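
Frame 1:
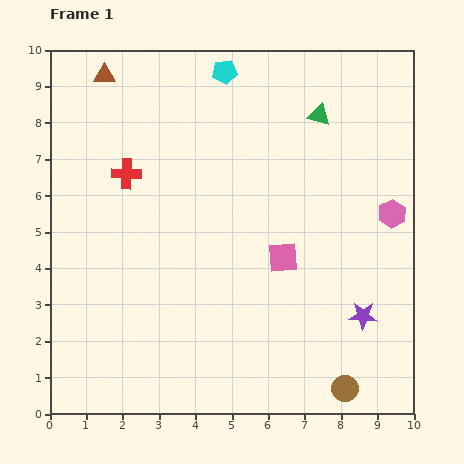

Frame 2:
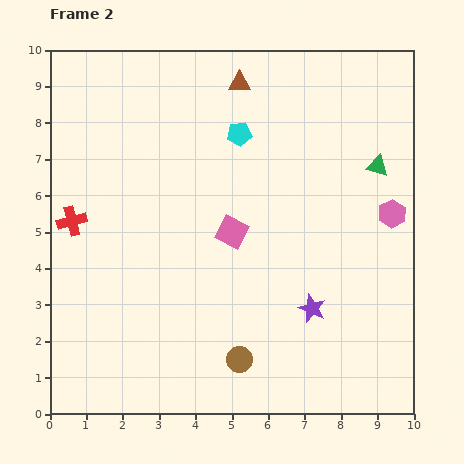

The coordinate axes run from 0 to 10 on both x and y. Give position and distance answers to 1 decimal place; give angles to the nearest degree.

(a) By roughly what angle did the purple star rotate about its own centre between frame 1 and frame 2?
19° clockwise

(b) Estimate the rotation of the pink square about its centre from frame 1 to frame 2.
31° clockwise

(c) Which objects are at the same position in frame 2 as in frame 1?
the pink hexagon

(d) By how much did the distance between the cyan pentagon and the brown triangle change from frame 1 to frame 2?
-1.9

Distance in frame 1: 3.3. Distance in frame 2: 1.4.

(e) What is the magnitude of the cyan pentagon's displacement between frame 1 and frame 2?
1.7

The cyan pentagon moved from (4.8, 9.4) to (5.2, 7.7), a distance of √(0.4² + 1.7²) ≈ 1.7.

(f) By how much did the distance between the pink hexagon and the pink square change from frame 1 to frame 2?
+1.2

Distance in frame 1: 3.2. Distance in frame 2: 4.4.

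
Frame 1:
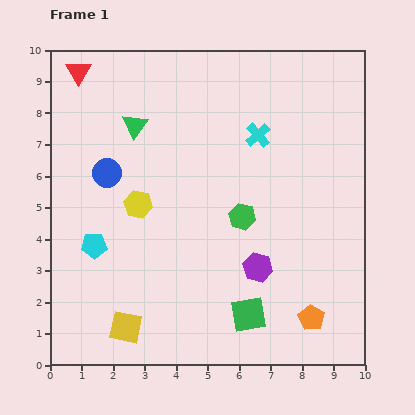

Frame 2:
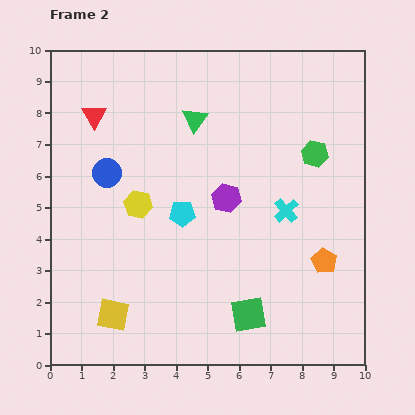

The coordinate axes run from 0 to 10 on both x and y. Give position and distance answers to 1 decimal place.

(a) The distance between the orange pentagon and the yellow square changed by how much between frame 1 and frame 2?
+1.0

Distance in frame 1: 5.9. Distance in frame 2: 6.9.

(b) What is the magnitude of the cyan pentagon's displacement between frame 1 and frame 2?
3.0

The cyan pentagon moved from (1.4, 3.8) to (4.2, 4.8), a distance of √(2.8² + 1.0²) ≈ 3.0.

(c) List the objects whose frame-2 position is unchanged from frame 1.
the green square, the blue circle, the yellow hexagon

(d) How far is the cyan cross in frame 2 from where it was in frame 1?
2.6

The cyan cross moved from (6.6, 7.3) to (7.5, 4.9), a distance of √(0.9² + 2.4²) ≈ 2.6.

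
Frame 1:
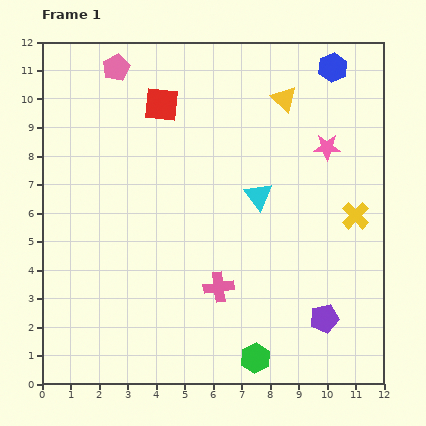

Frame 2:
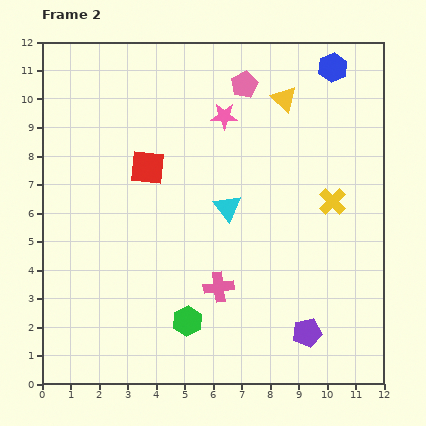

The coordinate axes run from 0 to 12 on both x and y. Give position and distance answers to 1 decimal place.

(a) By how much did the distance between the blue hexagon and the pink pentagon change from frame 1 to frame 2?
-4.4

Distance in frame 1: 7.6. Distance in frame 2: 3.2.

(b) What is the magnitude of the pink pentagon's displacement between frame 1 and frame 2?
4.5

The pink pentagon moved from (2.6, 11.1) to (7.1, 10.5), a distance of √(4.5² + 0.6²) ≈ 4.5.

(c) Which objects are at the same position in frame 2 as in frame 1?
the yellow triangle, the pink cross, the blue hexagon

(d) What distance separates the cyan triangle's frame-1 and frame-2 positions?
1.2

The cyan triangle moved from (7.6, 6.6) to (6.5, 6.2), a distance of √(1.1² + 0.4²) ≈ 1.2.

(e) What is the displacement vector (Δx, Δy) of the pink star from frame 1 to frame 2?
(-3.6, 1.1)

The pink star was at (10.0, 8.3) in frame 1 and (6.4, 9.4) in frame 2.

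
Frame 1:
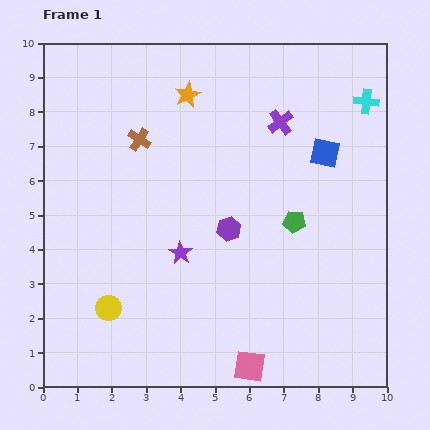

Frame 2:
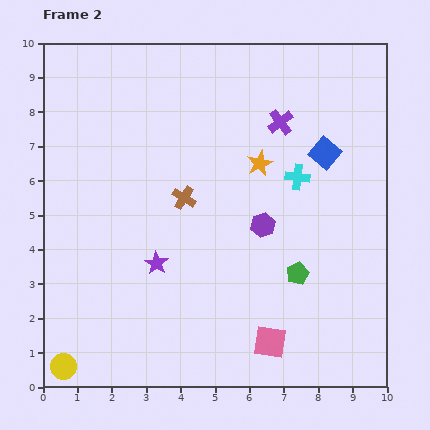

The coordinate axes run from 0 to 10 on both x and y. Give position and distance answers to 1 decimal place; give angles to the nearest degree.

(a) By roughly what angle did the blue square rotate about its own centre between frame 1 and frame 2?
28° clockwise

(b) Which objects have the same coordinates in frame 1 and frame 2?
the blue square, the purple cross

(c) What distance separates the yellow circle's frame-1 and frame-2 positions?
2.1

The yellow circle moved from (1.9, 2.3) to (0.6, 0.6), a distance of √(1.3² + 1.7²) ≈ 2.1.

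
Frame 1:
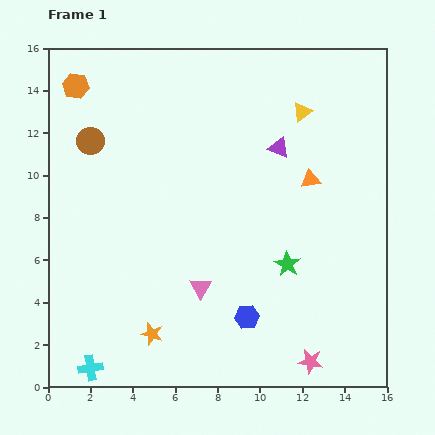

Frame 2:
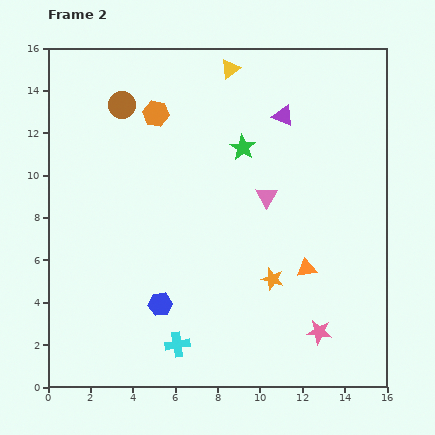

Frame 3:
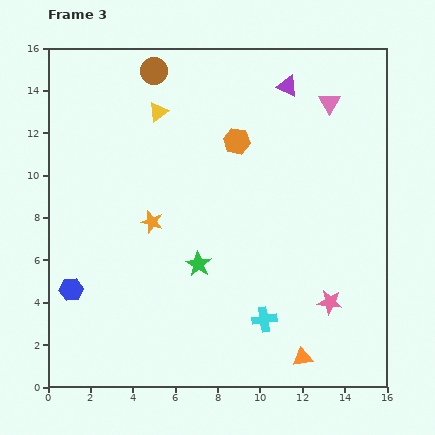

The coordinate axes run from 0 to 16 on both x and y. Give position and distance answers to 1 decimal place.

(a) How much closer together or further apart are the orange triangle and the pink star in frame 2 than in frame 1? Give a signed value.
-5.5

Distance in frame 1: 8.6. Distance in frame 2: 3.1.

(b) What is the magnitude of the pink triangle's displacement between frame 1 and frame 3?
10.6

The pink triangle moved from (7.2, 4.7) to (13.3, 13.4), a distance of √(6.1² + 8.7²) ≈ 10.6.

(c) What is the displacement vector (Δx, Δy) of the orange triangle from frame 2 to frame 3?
(-0.2, -4.2)

The orange triangle was at (12.2, 5.6) in frame 2 and (12.0, 1.4) in frame 3.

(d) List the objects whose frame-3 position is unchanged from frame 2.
none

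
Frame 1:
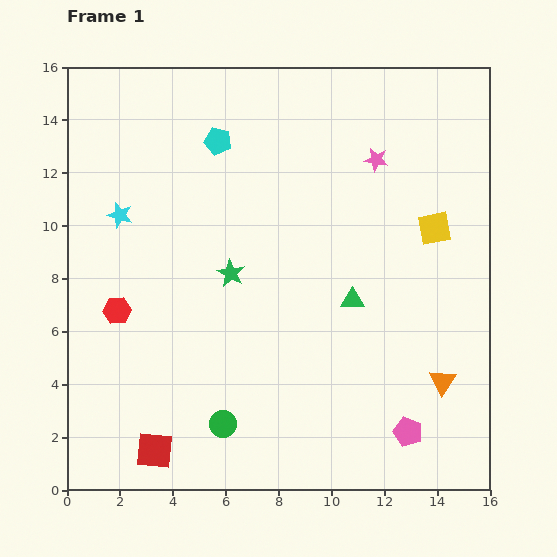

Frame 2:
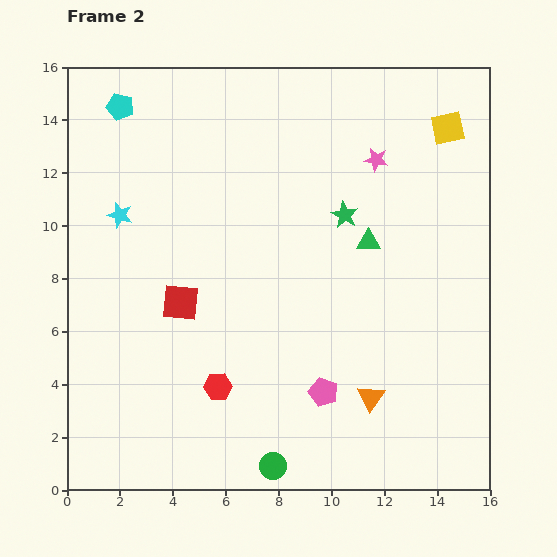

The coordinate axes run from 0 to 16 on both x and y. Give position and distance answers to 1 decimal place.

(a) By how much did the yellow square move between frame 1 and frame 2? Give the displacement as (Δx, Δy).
(0.5, 3.8)

The yellow square was at (13.9, 9.9) in frame 1 and (14.4, 13.7) in frame 2.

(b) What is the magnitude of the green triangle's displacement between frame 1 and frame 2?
2.3

The green triangle moved from (10.8, 7.2) to (11.4, 9.4), a distance of √(0.6² + 2.2²) ≈ 2.3.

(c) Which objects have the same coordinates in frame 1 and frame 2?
the cyan star, the pink star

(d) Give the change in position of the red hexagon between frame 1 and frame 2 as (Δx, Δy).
(3.8, -2.9)

The red hexagon was at (1.9, 6.8) in frame 1 and (5.7, 3.9) in frame 2.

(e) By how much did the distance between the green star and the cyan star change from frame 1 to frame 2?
+3.8

Distance in frame 1: 4.7. Distance in frame 2: 8.5.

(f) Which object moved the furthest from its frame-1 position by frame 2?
the red square

(moved 5.7; next 4.8)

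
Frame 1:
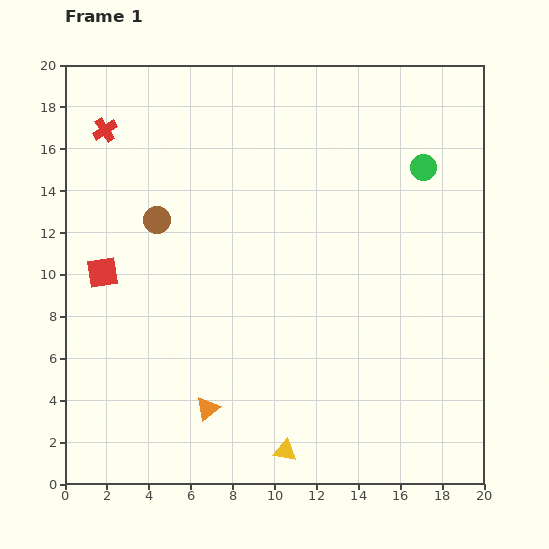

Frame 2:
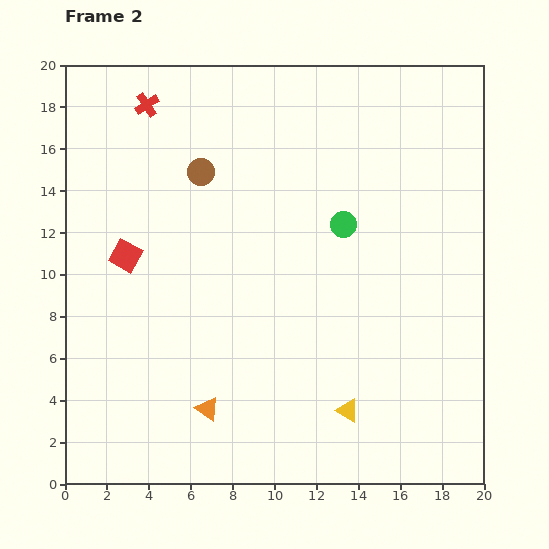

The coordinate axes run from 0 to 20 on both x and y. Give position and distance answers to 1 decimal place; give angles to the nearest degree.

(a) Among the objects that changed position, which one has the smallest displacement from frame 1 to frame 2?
the red square

(moved 1.4)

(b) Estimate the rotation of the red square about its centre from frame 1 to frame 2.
38° clockwise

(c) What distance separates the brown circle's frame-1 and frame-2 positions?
3.1

The brown circle moved from (4.4, 12.6) to (6.5, 14.9), a distance of √(2.1² + 2.3²) ≈ 3.1.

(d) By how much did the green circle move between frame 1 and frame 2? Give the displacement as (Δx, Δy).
(-3.8, -2.7)

The green circle was at (17.1, 15.1) in frame 1 and (13.3, 12.4) in frame 2.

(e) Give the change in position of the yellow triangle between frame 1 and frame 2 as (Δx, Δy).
(3.0, 1.9)

The yellow triangle was at (10.5, 1.6) in frame 1 and (13.5, 3.5) in frame 2.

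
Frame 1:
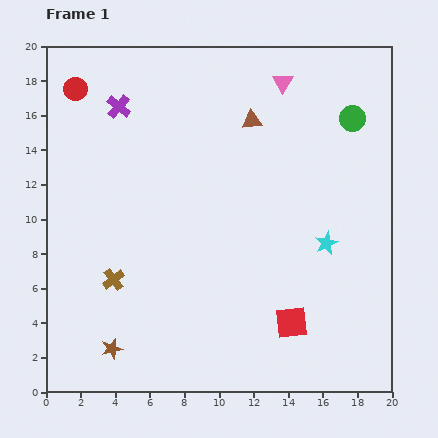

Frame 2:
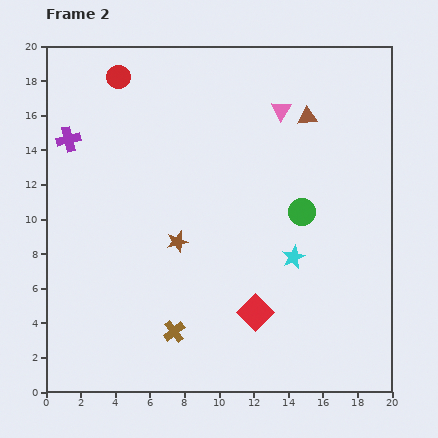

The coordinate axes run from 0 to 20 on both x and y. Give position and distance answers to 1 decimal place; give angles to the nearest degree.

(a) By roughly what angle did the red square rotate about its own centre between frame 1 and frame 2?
40° counter-clockwise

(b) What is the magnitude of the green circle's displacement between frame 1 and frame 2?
6.1

The green circle moved from (17.7, 15.8) to (14.8, 10.4), a distance of √(2.9² + 5.4²) ≈ 6.1.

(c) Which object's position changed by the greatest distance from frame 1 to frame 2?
the brown star

(moved 7.3; next 6.1)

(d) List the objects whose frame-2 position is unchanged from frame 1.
none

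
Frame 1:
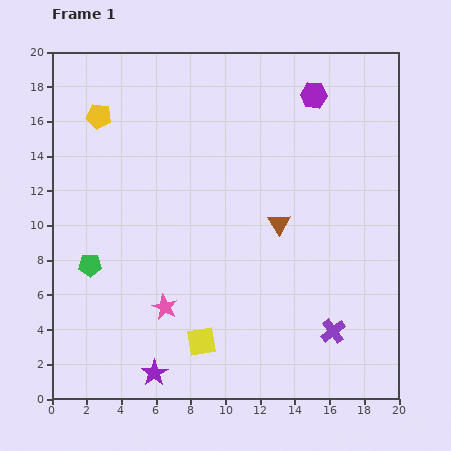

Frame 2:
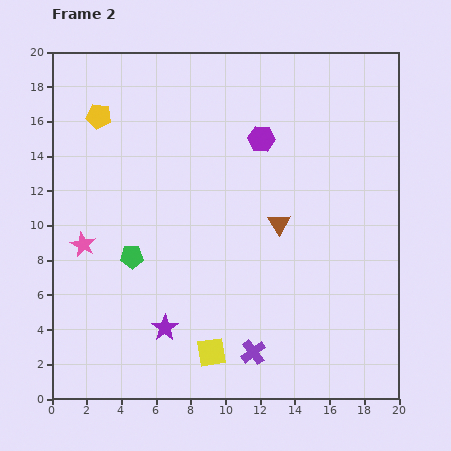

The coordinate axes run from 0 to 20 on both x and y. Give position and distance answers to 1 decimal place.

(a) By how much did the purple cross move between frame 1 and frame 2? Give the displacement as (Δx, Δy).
(-4.6, -1.2)

The purple cross was at (16.2, 3.9) in frame 1 and (11.6, 2.7) in frame 2.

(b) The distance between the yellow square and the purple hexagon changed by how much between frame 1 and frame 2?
-3.0

Distance in frame 1: 15.6. Distance in frame 2: 12.6.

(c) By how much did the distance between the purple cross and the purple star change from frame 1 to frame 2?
-5.3

Distance in frame 1: 10.6. Distance in frame 2: 5.3.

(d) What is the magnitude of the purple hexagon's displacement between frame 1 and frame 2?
3.9

The purple hexagon moved from (15.1, 17.5) to (12.1, 15.0), a distance of √(3.0² + 2.5²) ≈ 3.9.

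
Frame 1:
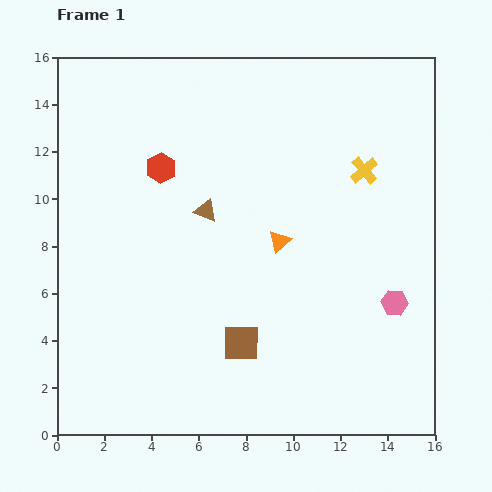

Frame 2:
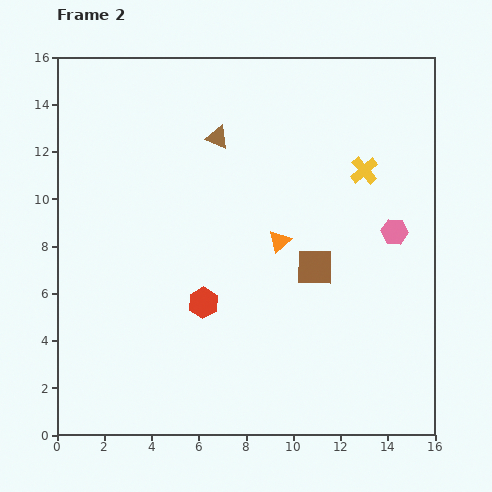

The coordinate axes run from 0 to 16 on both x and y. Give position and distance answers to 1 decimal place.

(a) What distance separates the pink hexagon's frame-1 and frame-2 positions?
3.0

The pink hexagon moved from (14.3, 5.6) to (14.3, 8.6), a distance of √(0.0² + 3.0²) ≈ 3.0.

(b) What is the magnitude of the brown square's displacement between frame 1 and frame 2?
4.5

The brown square moved from (7.8, 3.9) to (10.9, 7.1), a distance of √(3.1² + 3.2²) ≈ 4.5.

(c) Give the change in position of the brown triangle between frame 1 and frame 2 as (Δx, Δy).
(0.5, 3.1)

The brown triangle was at (6.3, 9.5) in frame 1 and (6.8, 12.6) in frame 2.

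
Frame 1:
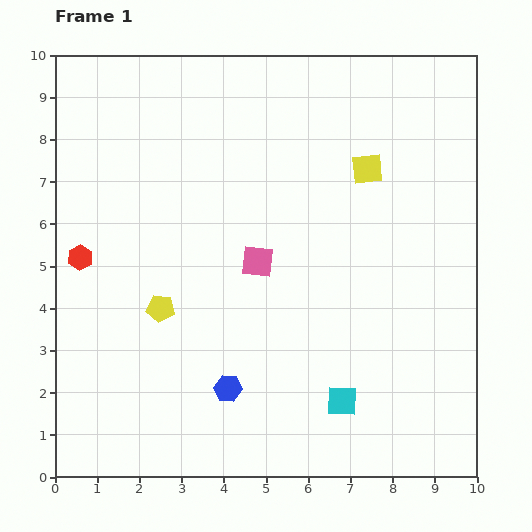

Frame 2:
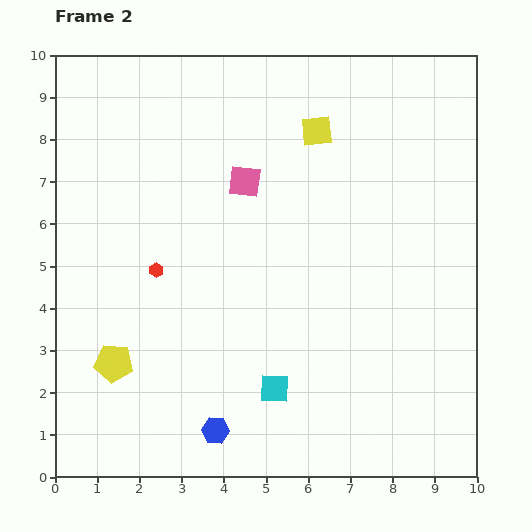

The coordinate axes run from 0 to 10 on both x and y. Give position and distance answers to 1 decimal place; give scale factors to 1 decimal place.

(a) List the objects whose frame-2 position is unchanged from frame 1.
none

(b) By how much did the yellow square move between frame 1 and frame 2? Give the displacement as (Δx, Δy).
(-1.2, 0.9)

The yellow square was at (7.4, 7.3) in frame 1 and (6.2, 8.2) in frame 2.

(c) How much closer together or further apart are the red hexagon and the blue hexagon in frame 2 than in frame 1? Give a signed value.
-0.7

Distance in frame 1: 4.7. Distance in frame 2: 4.0.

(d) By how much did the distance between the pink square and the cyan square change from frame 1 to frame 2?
+1.0

Distance in frame 1: 3.9. Distance in frame 2: 4.9.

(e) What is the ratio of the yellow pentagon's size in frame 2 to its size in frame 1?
1.4×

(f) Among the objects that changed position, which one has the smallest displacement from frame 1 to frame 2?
the blue hexagon

(moved 1.0)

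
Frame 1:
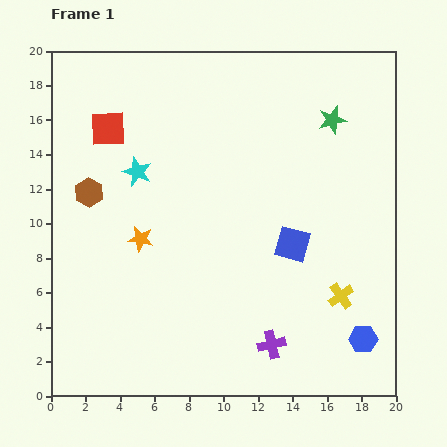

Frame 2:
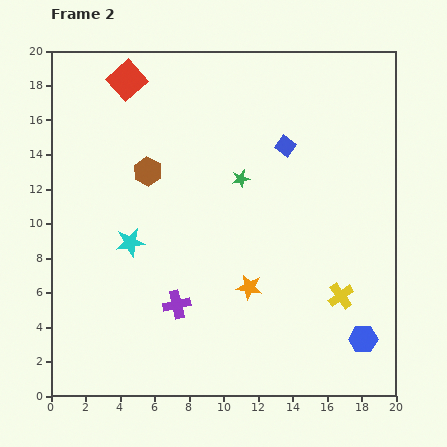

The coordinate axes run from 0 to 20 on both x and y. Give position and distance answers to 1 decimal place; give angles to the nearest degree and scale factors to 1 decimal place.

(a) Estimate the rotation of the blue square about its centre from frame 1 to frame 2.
22° clockwise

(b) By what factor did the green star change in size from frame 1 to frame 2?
0.6×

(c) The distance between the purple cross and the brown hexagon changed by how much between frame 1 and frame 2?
-5.9

Distance in frame 1: 13.8. Distance in frame 2: 7.9.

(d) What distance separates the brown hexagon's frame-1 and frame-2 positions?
3.6

The brown hexagon moved from (2.2, 11.8) to (5.6, 13.0), a distance of √(3.4² + 1.2²) ≈ 3.6.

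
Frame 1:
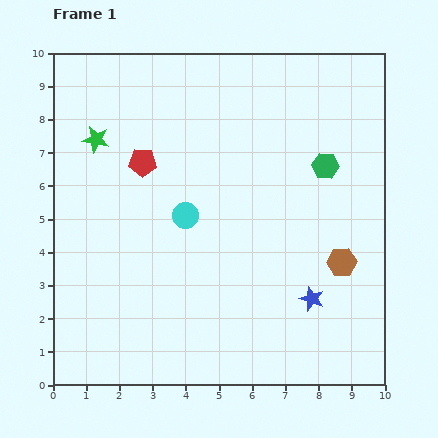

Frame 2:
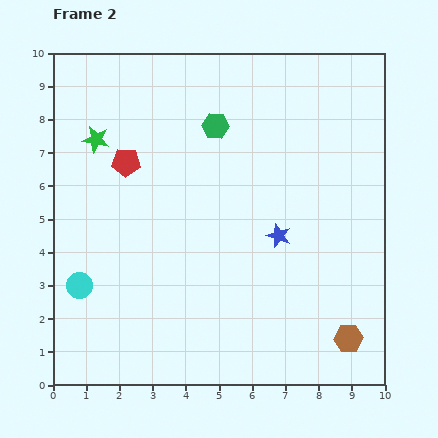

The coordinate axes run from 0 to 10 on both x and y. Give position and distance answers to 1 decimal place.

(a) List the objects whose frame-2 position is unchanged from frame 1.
the green star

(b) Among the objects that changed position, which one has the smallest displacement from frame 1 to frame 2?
the red pentagon

(moved 0.5)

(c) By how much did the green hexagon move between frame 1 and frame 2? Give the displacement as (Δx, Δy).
(-3.3, 1.2)

The green hexagon was at (8.2, 6.6) in frame 1 and (4.9, 7.8) in frame 2.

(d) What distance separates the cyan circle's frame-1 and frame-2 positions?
3.8

The cyan circle moved from (4.0, 5.1) to (0.8, 3.0), a distance of √(3.2² + 2.1²) ≈ 3.8.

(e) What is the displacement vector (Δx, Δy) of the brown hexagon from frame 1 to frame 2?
(0.2, -2.3)

The brown hexagon was at (8.7, 3.7) in frame 1 and (8.9, 1.4) in frame 2.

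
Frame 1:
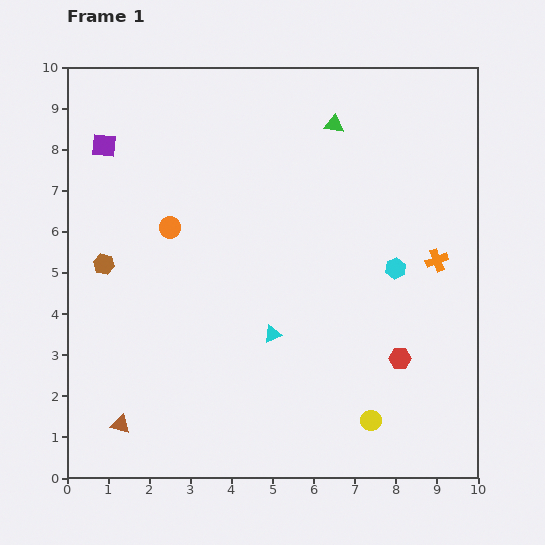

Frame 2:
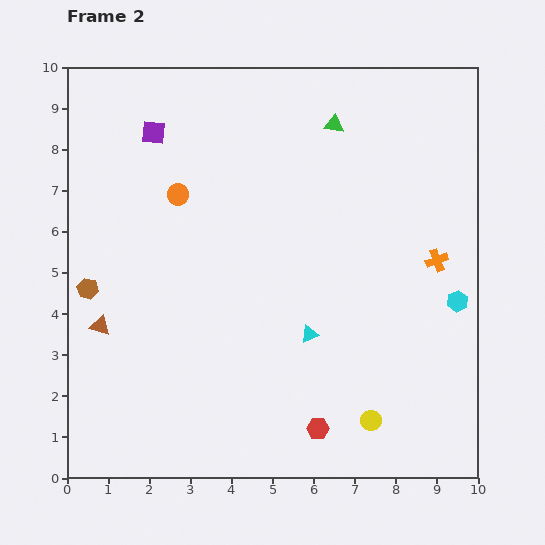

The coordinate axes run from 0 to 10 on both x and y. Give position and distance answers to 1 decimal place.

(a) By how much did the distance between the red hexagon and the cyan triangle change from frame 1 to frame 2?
-0.9

Distance in frame 1: 3.2. Distance in frame 2: 2.3.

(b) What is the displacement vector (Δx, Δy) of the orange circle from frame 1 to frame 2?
(0.2, 0.8)

The orange circle was at (2.5, 6.1) in frame 1 and (2.7, 6.9) in frame 2.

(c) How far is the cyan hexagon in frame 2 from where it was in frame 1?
1.7

The cyan hexagon moved from (8.0, 5.1) to (9.5, 4.3), a distance of √(1.5² + 0.8²) ≈ 1.7.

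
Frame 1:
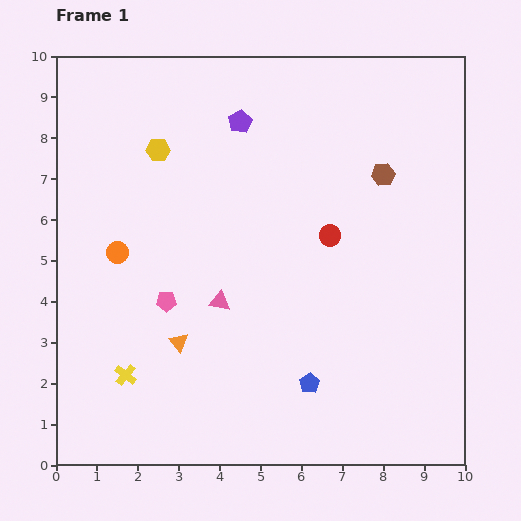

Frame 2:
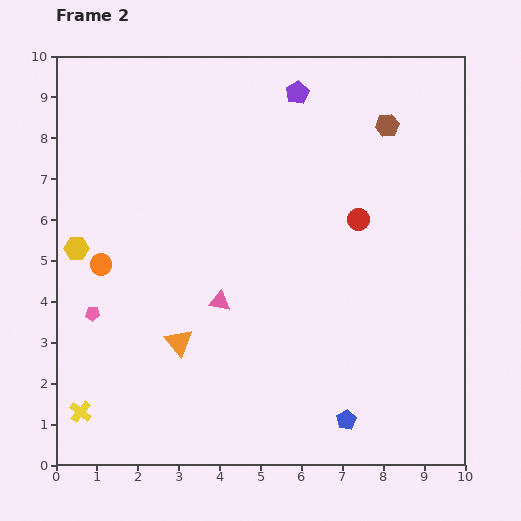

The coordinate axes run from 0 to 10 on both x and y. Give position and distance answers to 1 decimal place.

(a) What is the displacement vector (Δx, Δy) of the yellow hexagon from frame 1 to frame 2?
(-2.0, -2.4)

The yellow hexagon was at (2.5, 7.7) in frame 1 and (0.5, 5.3) in frame 2.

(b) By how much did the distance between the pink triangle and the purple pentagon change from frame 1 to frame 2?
+1.0

Distance in frame 1: 4.4. Distance in frame 2: 5.4.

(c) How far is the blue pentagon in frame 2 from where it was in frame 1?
1.3

The blue pentagon moved from (6.2, 2.0) to (7.1, 1.1), a distance of √(0.9² + 0.9²) ≈ 1.3.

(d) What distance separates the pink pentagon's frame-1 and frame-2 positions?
1.8

The pink pentagon moved from (2.7, 4.0) to (0.9, 3.7), a distance of √(1.8² + 0.3²) ≈ 1.8.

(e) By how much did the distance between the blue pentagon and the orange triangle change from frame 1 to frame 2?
+1.1

Distance in frame 1: 3.4. Distance in frame 2: 4.5.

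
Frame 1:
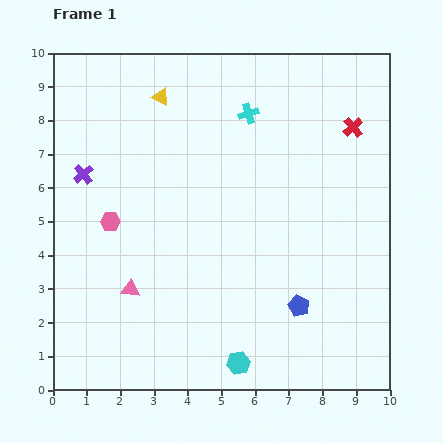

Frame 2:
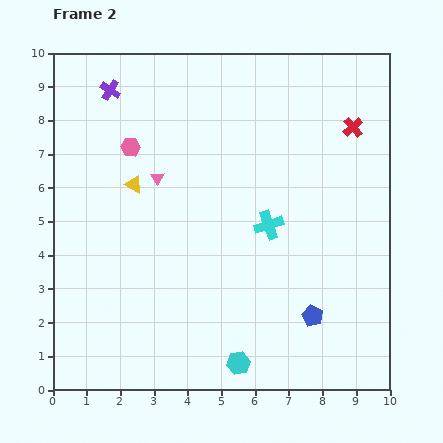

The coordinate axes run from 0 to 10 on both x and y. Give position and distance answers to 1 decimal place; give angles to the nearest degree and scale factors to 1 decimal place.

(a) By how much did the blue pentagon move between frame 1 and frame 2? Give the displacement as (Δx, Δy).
(0.4, -0.3)

The blue pentagon was at (7.3, 2.5) in frame 1 and (7.7, 2.2) in frame 2.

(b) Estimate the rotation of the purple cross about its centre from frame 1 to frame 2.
17° counter-clockwise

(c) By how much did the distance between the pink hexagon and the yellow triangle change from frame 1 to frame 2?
-2.9

Distance in frame 1: 4.0. Distance in frame 2: 1.1.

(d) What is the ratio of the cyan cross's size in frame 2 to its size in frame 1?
1.5×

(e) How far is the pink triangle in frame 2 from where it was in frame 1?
3.4

The pink triangle moved from (2.3, 3.0) to (3.1, 6.3), a distance of √(0.8² + 3.3²) ≈ 3.4.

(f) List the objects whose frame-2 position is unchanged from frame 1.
the red cross, the cyan hexagon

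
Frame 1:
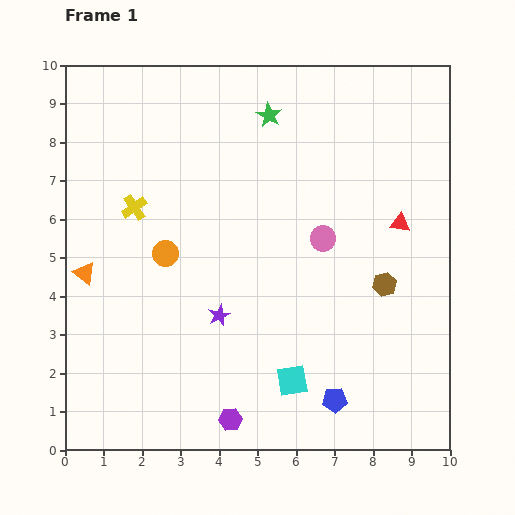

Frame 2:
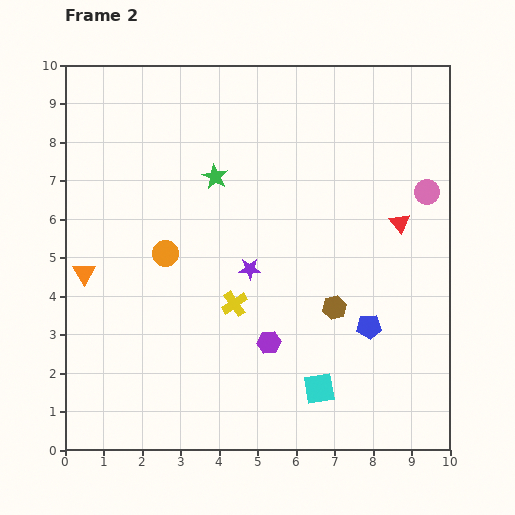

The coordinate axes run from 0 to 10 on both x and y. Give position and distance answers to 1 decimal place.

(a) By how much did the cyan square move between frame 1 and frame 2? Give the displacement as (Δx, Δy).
(0.7, -0.2)

The cyan square was at (5.9, 1.8) in frame 1 and (6.6, 1.6) in frame 2.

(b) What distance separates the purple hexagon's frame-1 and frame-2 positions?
2.2

The purple hexagon moved from (4.3, 0.8) to (5.3, 2.8), a distance of √(1.0² + 2.0²) ≈ 2.2.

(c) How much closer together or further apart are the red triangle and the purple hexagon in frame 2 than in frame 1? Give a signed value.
-2.1

Distance in frame 1: 6.7. Distance in frame 2: 4.6.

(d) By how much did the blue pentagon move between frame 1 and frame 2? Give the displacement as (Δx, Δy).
(0.9, 1.9)

The blue pentagon was at (7.0, 1.3) in frame 1 and (7.9, 3.2) in frame 2.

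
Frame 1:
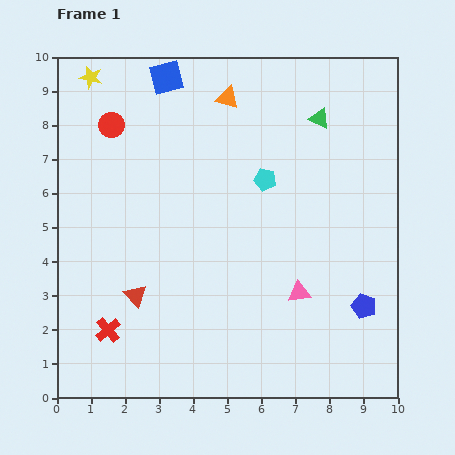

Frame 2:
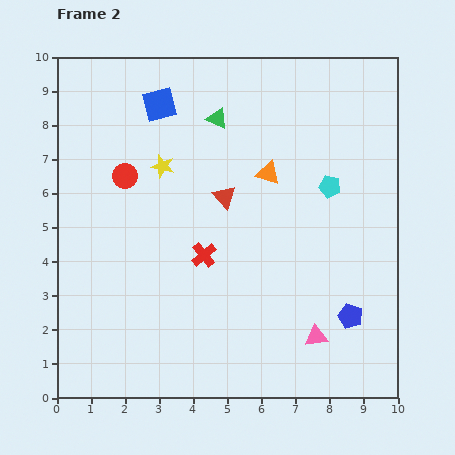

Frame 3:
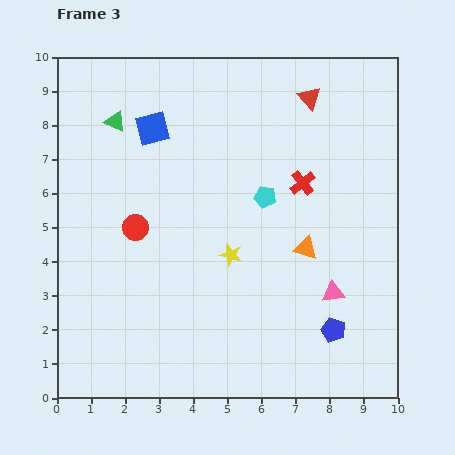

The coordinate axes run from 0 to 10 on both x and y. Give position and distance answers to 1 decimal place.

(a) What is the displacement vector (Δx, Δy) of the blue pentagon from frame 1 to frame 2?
(-0.4, -0.3)

The blue pentagon was at (9.0, 2.7) in frame 1 and (8.6, 2.4) in frame 2.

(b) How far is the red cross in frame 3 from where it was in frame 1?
7.1

The red cross moved from (1.5, 2.0) to (7.2, 6.3), a distance of √(5.7² + 4.3²) ≈ 7.1.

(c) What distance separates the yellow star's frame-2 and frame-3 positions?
3.3

The yellow star moved from (3.1, 6.8) to (5.1, 4.2), a distance of √(2.0² + 2.6²) ≈ 3.3.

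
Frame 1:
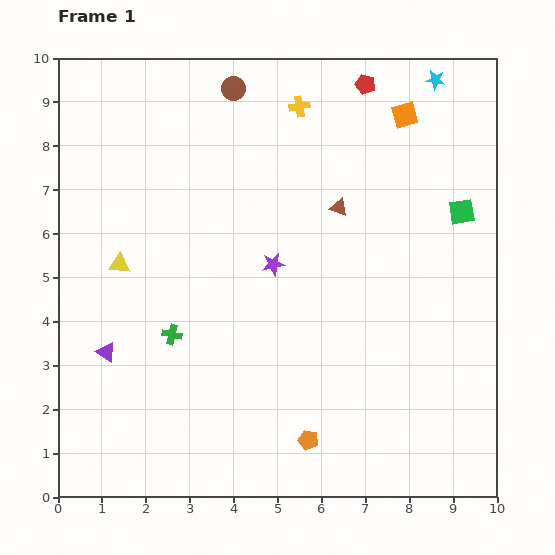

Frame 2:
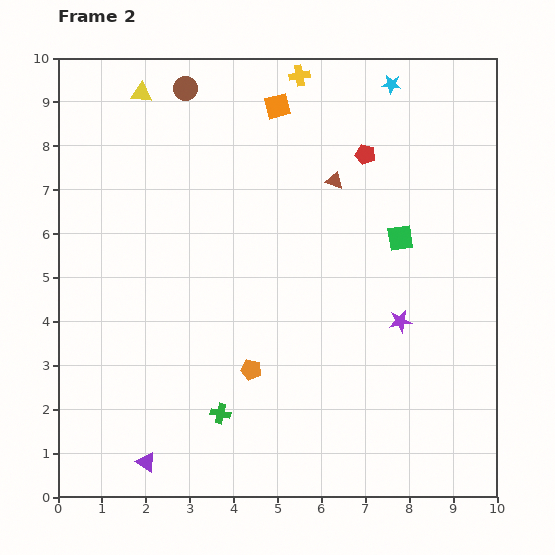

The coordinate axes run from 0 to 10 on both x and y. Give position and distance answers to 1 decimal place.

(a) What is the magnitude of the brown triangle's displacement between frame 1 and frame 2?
0.6

The brown triangle moved from (6.4, 6.6) to (6.3, 7.2), a distance of √(0.1² + 0.6²) ≈ 0.6.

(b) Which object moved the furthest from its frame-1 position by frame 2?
the yellow triangle

(moved 3.9; next 3.2)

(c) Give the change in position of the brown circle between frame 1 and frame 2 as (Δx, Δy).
(-1.1, 0.0)

The brown circle was at (4.0, 9.3) in frame 1 and (2.9, 9.3) in frame 2.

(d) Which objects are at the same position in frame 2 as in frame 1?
none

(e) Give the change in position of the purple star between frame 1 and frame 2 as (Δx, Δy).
(2.9, -1.3)

The purple star was at (4.9, 5.3) in frame 1 and (7.8, 4.0) in frame 2.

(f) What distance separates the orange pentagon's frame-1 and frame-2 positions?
2.1

The orange pentagon moved from (5.7, 1.3) to (4.4, 2.9), a distance of √(1.3² + 1.6²) ≈ 2.1.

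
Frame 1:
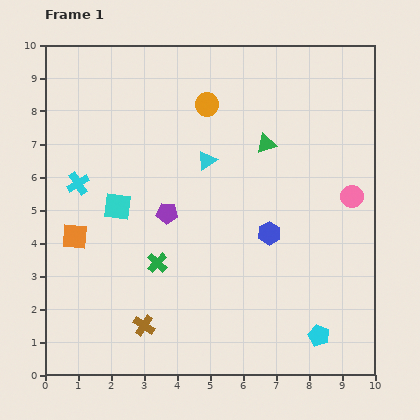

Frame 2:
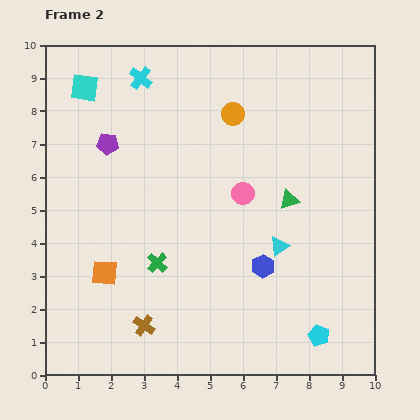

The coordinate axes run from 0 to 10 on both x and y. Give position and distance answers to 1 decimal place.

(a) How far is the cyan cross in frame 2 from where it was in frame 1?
3.7

The cyan cross moved from (1.0, 5.8) to (2.9, 9.0), a distance of √(1.9² + 3.2²) ≈ 3.7.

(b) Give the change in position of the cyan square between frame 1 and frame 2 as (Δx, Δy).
(-1.0, 3.6)

The cyan square was at (2.2, 5.1) in frame 1 and (1.2, 8.7) in frame 2.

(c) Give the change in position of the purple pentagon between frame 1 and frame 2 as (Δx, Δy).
(-1.8, 2.1)

The purple pentagon was at (3.7, 4.9) in frame 1 and (1.9, 7.0) in frame 2.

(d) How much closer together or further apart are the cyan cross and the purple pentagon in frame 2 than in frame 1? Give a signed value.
-0.6

Distance in frame 1: 2.8. Distance in frame 2: 2.2.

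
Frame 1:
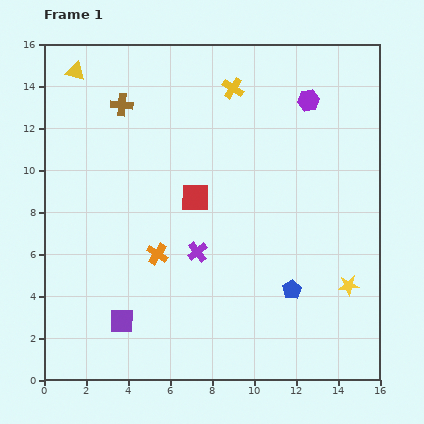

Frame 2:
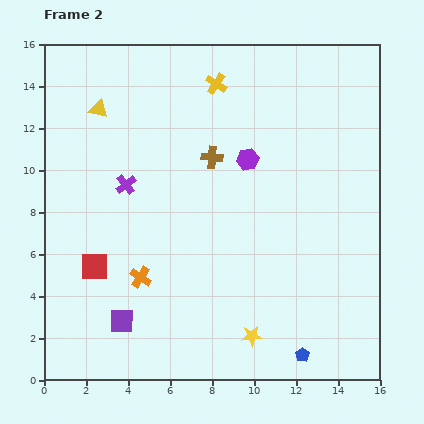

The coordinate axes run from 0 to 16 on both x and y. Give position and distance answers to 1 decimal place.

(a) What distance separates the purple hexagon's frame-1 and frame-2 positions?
4.0

The purple hexagon moved from (12.6, 13.3) to (9.7, 10.5), a distance of √(2.9² + 2.8²) ≈ 4.0.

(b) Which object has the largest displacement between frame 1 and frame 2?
the red square

(moved 5.8; next 5.2)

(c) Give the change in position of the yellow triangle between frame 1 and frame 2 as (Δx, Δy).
(1.1, -1.8)

The yellow triangle was at (1.5, 14.7) in frame 1 and (2.6, 12.9) in frame 2.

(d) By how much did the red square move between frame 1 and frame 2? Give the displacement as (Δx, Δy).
(-4.8, -3.3)

The red square was at (7.2, 8.7) in frame 1 and (2.4, 5.4) in frame 2.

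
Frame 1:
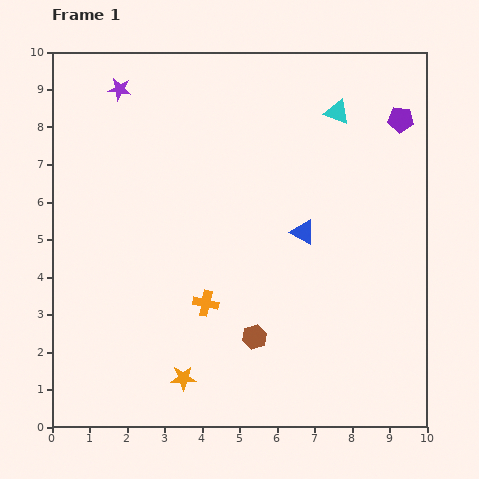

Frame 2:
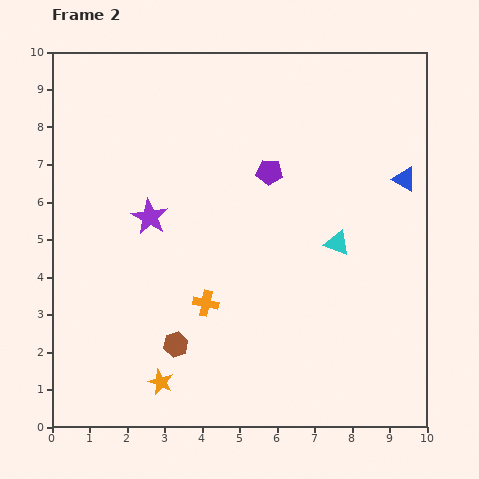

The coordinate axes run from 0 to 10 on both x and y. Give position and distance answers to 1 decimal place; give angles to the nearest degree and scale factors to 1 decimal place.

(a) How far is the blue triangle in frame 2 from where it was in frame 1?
3.0

The blue triangle moved from (6.7, 5.2) to (9.4, 6.6), a distance of √(2.7² + 1.4²) ≈ 3.0.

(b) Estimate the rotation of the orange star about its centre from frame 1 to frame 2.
24° clockwise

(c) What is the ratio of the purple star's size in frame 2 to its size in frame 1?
1.6×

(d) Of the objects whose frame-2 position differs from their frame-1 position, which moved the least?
the orange star

(moved 0.6)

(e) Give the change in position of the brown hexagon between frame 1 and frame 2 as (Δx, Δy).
(-2.1, -0.2)

The brown hexagon was at (5.4, 2.4) in frame 1 and (3.3, 2.2) in frame 2.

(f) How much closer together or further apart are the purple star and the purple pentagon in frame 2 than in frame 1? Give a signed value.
-4.1

Distance in frame 1: 7.5. Distance in frame 2: 3.4.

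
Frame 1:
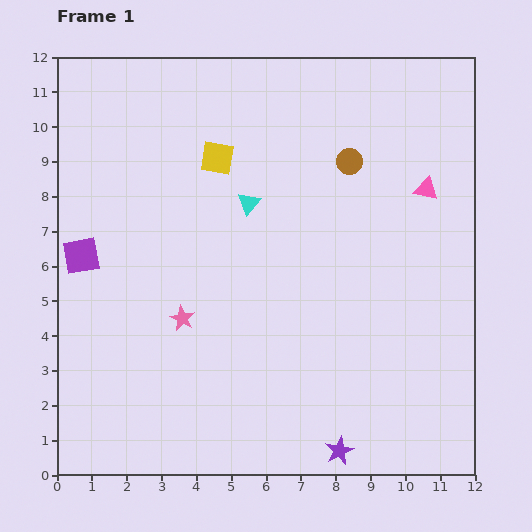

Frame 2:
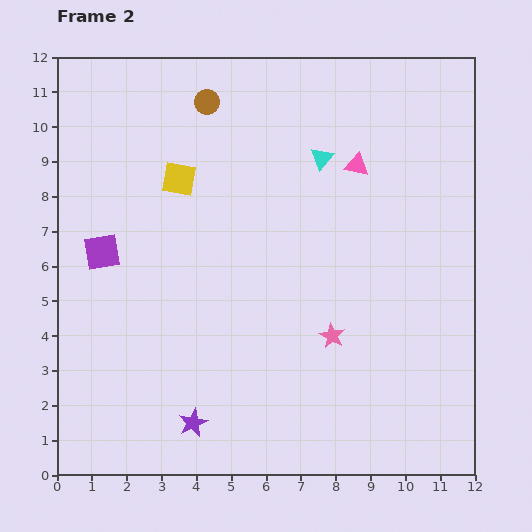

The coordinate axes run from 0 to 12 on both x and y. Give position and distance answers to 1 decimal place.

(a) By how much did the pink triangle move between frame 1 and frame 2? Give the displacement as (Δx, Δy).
(-2.0, 0.7)

The pink triangle was at (10.6, 8.2) in frame 1 and (8.6, 8.9) in frame 2.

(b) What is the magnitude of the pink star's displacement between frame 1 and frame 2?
4.3

The pink star moved from (3.6, 4.5) to (7.9, 4.0), a distance of √(4.3² + 0.5²) ≈ 4.3.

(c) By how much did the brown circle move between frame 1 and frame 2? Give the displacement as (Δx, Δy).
(-4.1, 1.7)

The brown circle was at (8.4, 9.0) in frame 1 and (4.3, 10.7) in frame 2.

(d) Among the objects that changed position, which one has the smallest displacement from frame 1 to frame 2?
the purple square

(moved 0.6)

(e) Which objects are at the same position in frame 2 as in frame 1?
none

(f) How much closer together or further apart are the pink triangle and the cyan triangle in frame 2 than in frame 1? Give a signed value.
-4.1

Distance in frame 1: 5.1. Distance in frame 2: 1.0.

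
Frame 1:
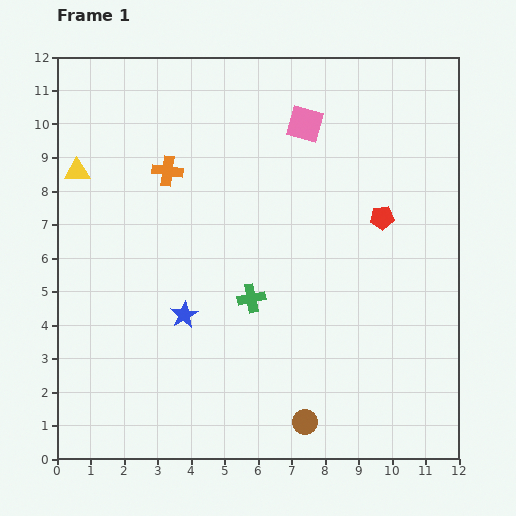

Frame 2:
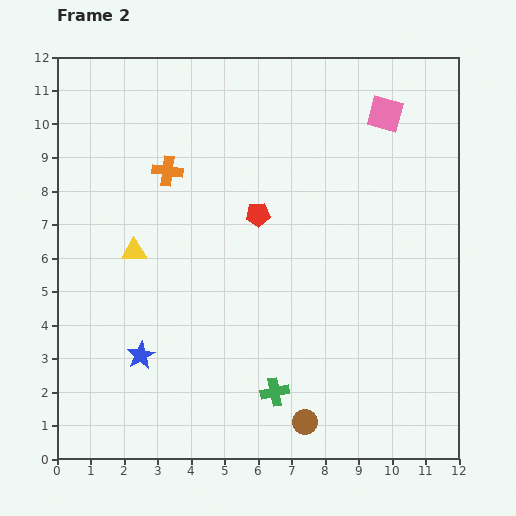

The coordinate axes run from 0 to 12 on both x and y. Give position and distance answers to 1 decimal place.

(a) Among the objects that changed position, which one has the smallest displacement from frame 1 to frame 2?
the blue star

(moved 1.8)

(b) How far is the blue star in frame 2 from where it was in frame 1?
1.8

The blue star moved from (3.8, 4.3) to (2.5, 3.1), a distance of √(1.3² + 1.2²) ≈ 1.8.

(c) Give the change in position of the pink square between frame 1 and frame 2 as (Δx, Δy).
(2.4, 0.3)

The pink square was at (7.4, 10.0) in frame 1 and (9.8, 10.3) in frame 2.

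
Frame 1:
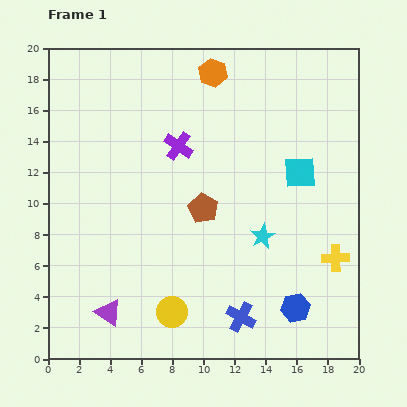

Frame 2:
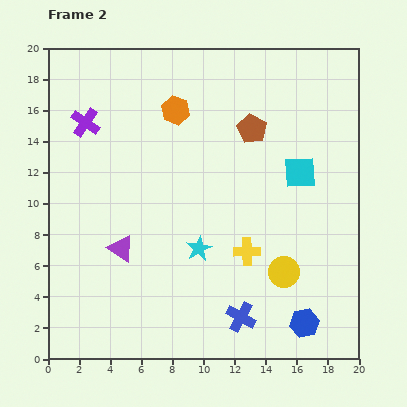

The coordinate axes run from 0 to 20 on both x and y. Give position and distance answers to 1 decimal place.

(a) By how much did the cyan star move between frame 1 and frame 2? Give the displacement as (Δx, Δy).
(-4.1, -0.8)

The cyan star was at (13.8, 7.9) in frame 1 and (9.7, 7.1) in frame 2.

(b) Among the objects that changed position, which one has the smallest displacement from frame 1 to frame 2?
the blue hexagon

(moved 1.2)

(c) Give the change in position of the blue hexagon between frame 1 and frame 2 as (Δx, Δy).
(0.6, -1.0)

The blue hexagon was at (15.9, 3.3) in frame 1 and (16.5, 2.3) in frame 2.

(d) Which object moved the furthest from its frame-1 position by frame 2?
the yellow circle

(moved 7.7; next 6.2)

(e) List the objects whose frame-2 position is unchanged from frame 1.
the cyan square, the blue cross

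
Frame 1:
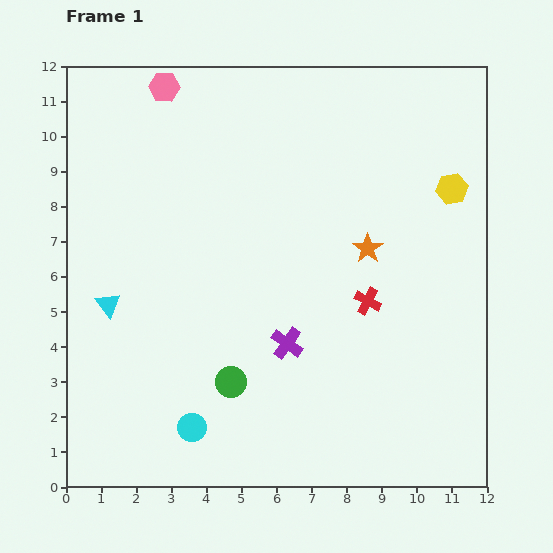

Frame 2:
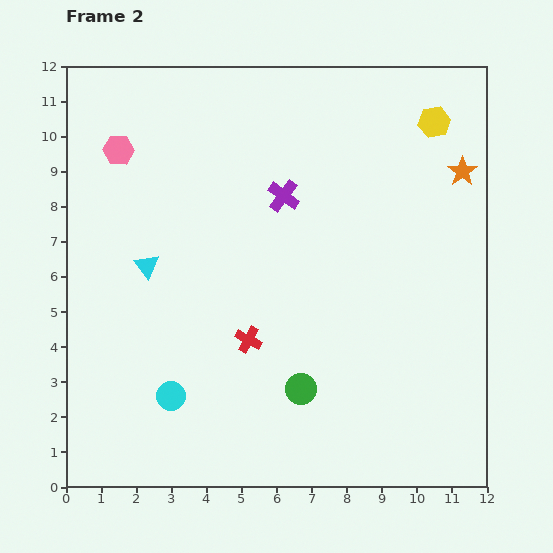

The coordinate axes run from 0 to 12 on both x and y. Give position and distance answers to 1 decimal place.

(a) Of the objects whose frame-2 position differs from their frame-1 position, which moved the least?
the cyan circle

(moved 1.1)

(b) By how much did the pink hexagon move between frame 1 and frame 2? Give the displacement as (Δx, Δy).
(-1.3, -1.8)

The pink hexagon was at (2.8, 11.4) in frame 1 and (1.5, 9.6) in frame 2.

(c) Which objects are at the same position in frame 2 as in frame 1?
none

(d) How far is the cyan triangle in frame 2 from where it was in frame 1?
1.6

The cyan triangle moved from (1.2, 5.2) to (2.3, 6.3), a distance of √(1.1² + 1.1²) ≈ 1.6.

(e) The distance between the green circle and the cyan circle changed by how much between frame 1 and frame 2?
+2.0

Distance in frame 1: 1.7. Distance in frame 2: 3.7.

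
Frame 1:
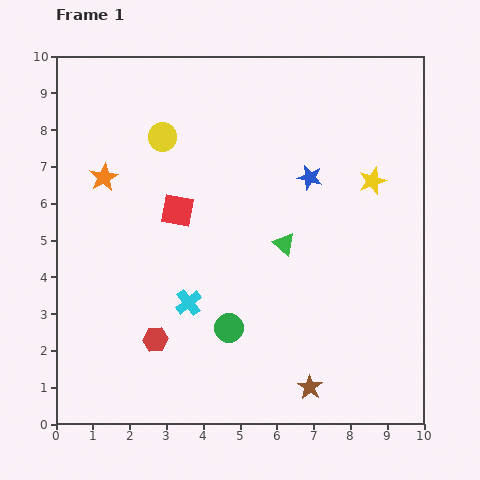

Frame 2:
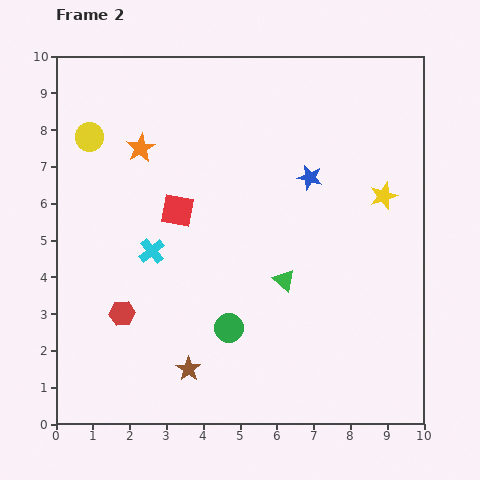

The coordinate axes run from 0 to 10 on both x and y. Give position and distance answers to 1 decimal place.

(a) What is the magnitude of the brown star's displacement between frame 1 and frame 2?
3.3

The brown star moved from (6.9, 1.0) to (3.6, 1.5), a distance of √(3.3² + 0.5²) ≈ 3.3.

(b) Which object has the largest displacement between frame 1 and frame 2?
the brown star

(moved 3.3; next 2.0)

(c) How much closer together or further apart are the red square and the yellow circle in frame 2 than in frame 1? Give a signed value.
+1.1

Distance in frame 1: 2.0. Distance in frame 2: 3.1.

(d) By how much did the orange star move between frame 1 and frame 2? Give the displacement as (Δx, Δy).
(1.0, 0.8)

The orange star was at (1.3, 6.7) in frame 1 and (2.3, 7.5) in frame 2.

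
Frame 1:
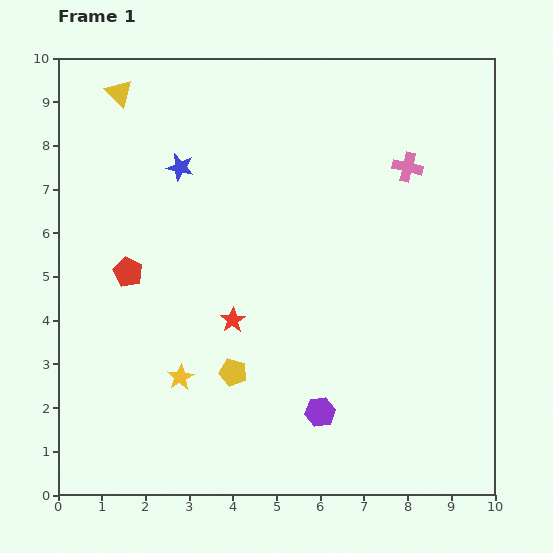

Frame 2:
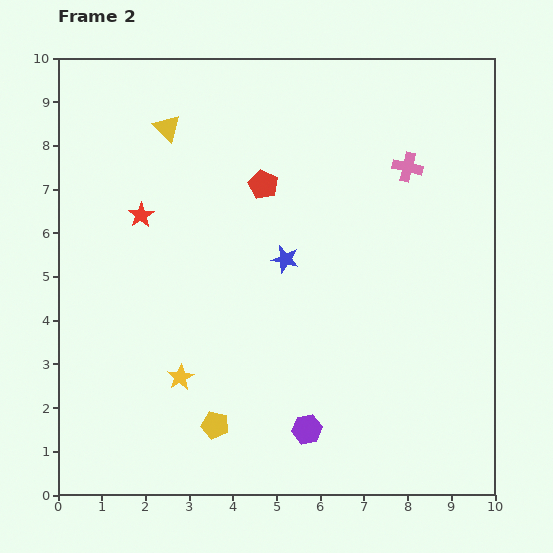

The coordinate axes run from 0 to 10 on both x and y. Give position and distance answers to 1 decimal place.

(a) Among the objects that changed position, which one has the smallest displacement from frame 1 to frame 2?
the purple hexagon

(moved 0.5)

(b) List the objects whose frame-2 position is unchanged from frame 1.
the pink cross, the yellow star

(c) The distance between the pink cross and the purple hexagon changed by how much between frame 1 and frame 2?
+0.5

Distance in frame 1: 5.9. Distance in frame 2: 6.4.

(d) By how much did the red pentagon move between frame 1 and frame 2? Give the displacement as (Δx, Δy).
(3.1, 2.0)

The red pentagon was at (1.6, 5.1) in frame 1 and (4.7, 7.1) in frame 2.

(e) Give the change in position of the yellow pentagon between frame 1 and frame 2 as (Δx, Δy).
(-0.4, -1.2)

The yellow pentagon was at (4.0, 2.8) in frame 1 and (3.6, 1.6) in frame 2.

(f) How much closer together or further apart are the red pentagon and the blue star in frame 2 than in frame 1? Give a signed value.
-0.9

Distance in frame 1: 2.7. Distance in frame 2: 1.8.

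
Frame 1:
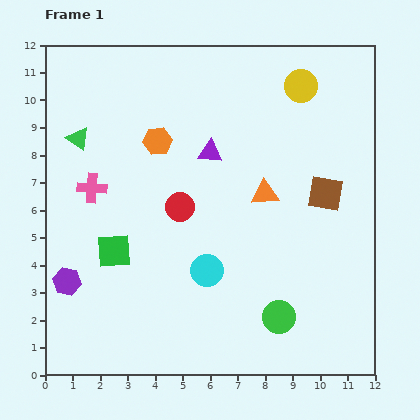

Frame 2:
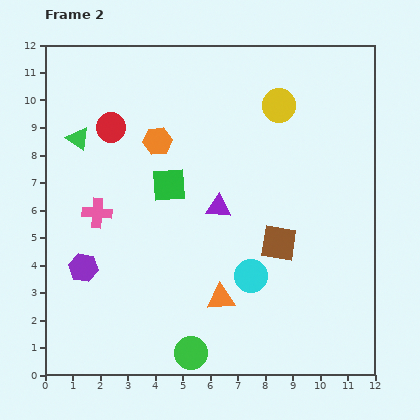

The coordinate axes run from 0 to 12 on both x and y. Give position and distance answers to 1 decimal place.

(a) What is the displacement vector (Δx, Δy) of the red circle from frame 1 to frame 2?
(-2.5, 2.9)

The red circle was at (4.9, 6.1) in frame 1 and (2.4, 9.0) in frame 2.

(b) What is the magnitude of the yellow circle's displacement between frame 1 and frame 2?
1.1

The yellow circle moved from (9.3, 10.5) to (8.5, 9.8), a distance of √(0.8² + 0.7²) ≈ 1.1.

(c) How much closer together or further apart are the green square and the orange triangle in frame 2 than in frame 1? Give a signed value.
-1.4

Distance in frame 1: 5.9. Distance in frame 2: 4.5.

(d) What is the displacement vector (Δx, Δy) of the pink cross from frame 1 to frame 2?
(0.2, -0.9)

The pink cross was at (1.7, 6.8) in frame 1 and (1.9, 5.9) in frame 2.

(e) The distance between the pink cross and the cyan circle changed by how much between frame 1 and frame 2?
+0.9

Distance in frame 1: 5.2. Distance in frame 2: 6.1.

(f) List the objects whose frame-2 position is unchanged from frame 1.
the green triangle, the orange hexagon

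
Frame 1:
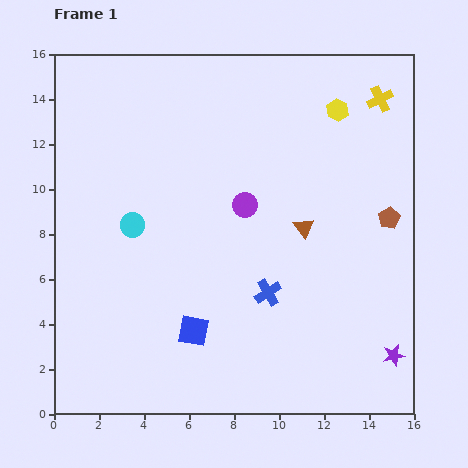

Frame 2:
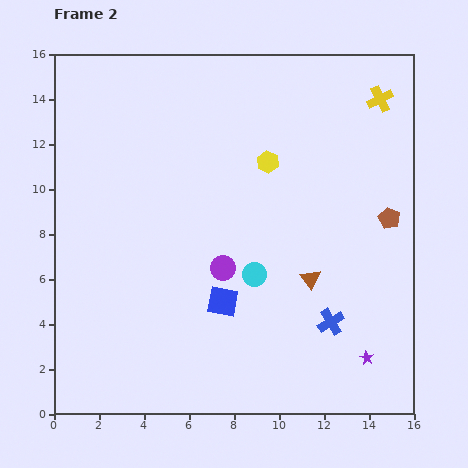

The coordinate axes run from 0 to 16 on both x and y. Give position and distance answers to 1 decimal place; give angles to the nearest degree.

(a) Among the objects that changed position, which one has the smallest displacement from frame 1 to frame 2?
the purple star

(moved 1.2)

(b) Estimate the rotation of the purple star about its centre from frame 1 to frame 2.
28° counter-clockwise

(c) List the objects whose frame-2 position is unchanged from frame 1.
the brown pentagon, the yellow cross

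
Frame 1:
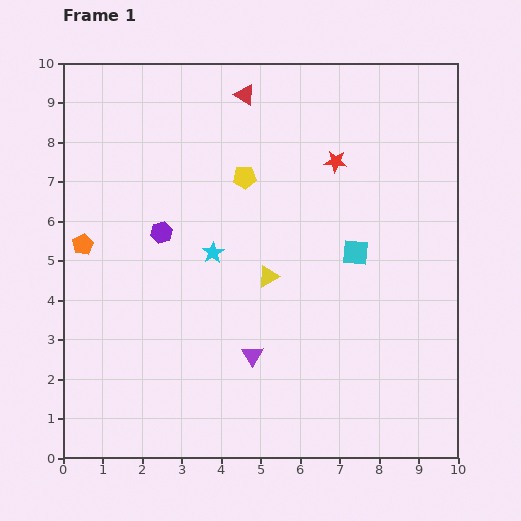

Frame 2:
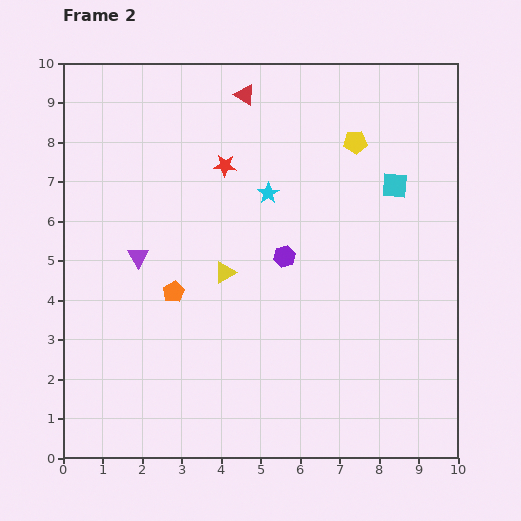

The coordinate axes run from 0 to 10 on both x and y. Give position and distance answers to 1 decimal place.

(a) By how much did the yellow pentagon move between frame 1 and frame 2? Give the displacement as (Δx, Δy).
(2.8, 0.9)

The yellow pentagon was at (4.6, 7.1) in frame 1 and (7.4, 8.0) in frame 2.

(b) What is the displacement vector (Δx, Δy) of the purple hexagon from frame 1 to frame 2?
(3.1, -0.6)

The purple hexagon was at (2.5, 5.7) in frame 1 and (5.6, 5.1) in frame 2.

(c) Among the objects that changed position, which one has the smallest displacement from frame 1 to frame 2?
the yellow triangle

(moved 1.1)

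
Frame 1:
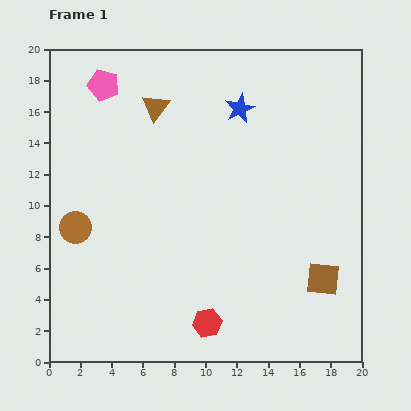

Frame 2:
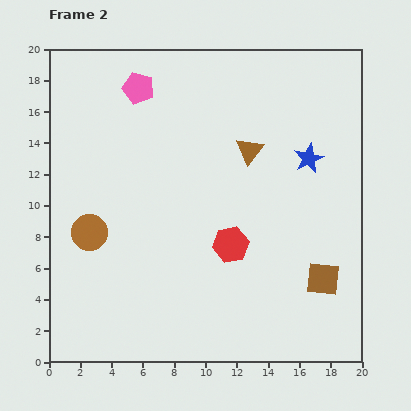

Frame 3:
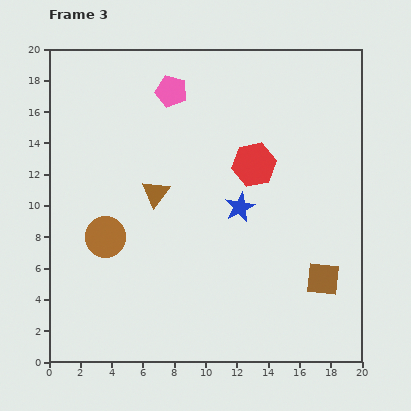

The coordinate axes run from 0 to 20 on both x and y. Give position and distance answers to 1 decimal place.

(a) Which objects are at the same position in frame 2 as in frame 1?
the brown square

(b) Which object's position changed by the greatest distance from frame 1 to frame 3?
the red hexagon

(moved 10.5; next 6.3)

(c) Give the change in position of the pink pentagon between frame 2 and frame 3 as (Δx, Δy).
(2.1, -0.2)

The pink pentagon was at (5.7, 17.5) in frame 2 and (7.8, 17.3) in frame 3.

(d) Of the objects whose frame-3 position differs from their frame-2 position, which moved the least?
the brown circle

(moved 1.0)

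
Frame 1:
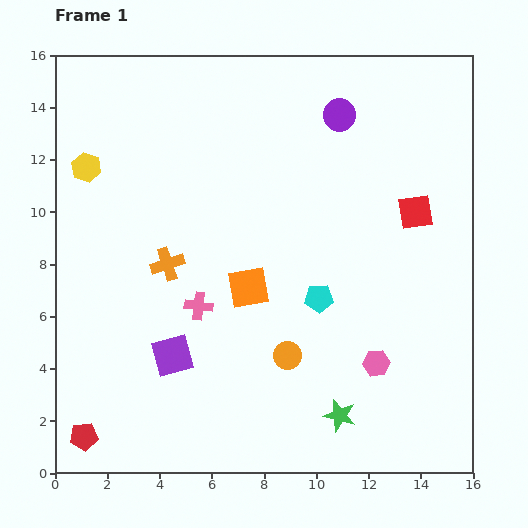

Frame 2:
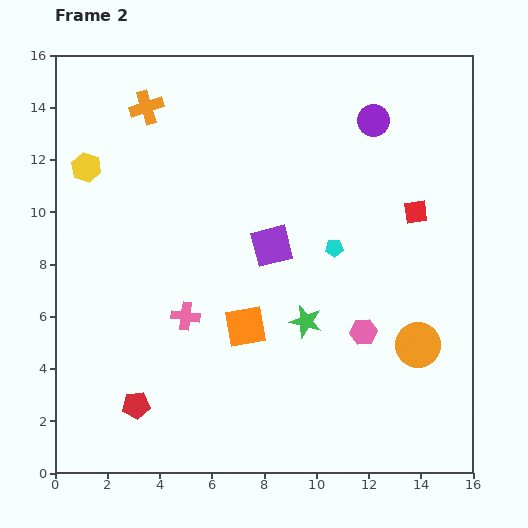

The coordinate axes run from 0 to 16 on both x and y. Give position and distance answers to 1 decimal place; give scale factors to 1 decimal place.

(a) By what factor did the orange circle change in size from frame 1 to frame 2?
1.6×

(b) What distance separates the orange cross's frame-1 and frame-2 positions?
6.1

The orange cross moved from (4.3, 8.0) to (3.5, 14.0), a distance of √(0.8² + 6.0²) ≈ 6.1.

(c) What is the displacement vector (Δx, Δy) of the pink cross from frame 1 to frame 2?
(-0.5, -0.4)

The pink cross was at (5.5, 6.4) in frame 1 and (5.0, 6.0) in frame 2.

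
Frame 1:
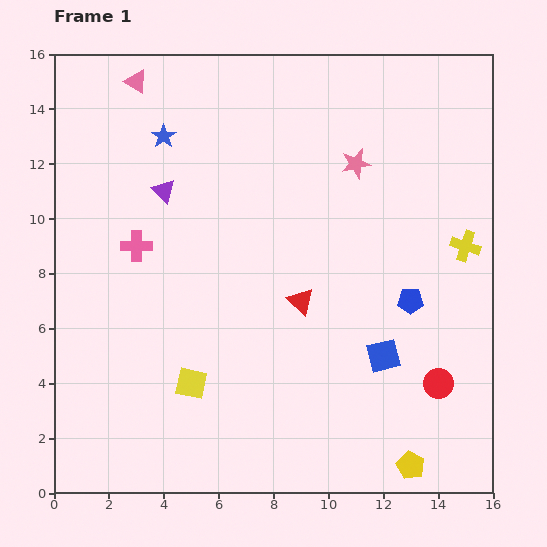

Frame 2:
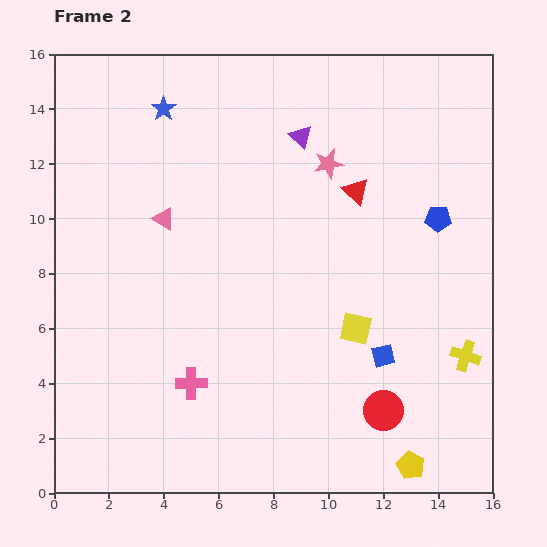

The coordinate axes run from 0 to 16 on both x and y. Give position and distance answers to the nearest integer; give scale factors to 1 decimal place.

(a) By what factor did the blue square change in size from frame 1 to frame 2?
0.7×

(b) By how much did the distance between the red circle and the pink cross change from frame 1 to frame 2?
-5

Distance in frame 1: 12. Distance in frame 2: 7.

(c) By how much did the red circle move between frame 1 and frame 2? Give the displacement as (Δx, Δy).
(-2, -1)

The red circle was at (14, 4) in frame 1 and (12, 3) in frame 2.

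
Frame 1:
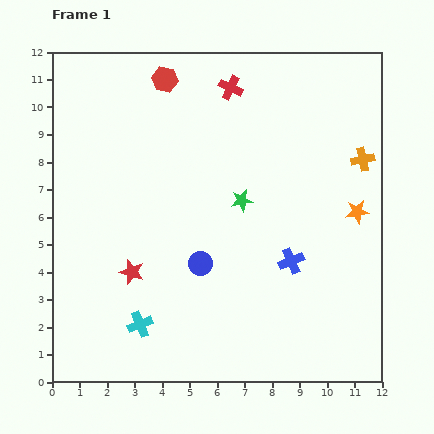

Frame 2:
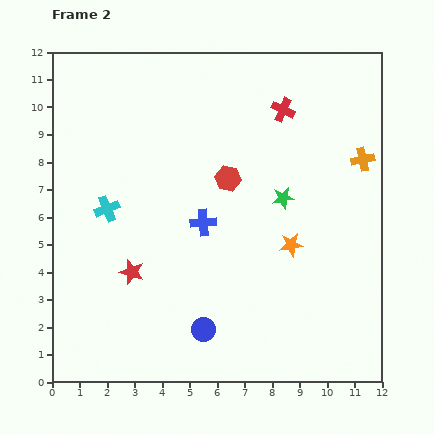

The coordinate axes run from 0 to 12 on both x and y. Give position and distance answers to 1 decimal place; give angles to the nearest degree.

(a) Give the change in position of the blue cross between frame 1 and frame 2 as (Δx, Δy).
(-3.2, 1.4)

The blue cross was at (8.7, 4.4) in frame 1 and (5.5, 5.8) in frame 2.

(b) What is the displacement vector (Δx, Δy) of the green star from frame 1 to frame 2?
(1.5, 0.1)

The green star was at (6.9, 6.6) in frame 1 and (8.4, 6.7) in frame 2.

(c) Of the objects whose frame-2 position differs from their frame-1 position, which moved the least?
the green star

(moved 1.5)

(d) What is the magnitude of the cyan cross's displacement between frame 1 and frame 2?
4.4

The cyan cross moved from (3.2, 2.1) to (2.0, 6.3), a distance of √(1.2² + 4.2²) ≈ 4.4.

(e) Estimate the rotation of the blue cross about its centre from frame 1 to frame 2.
19° clockwise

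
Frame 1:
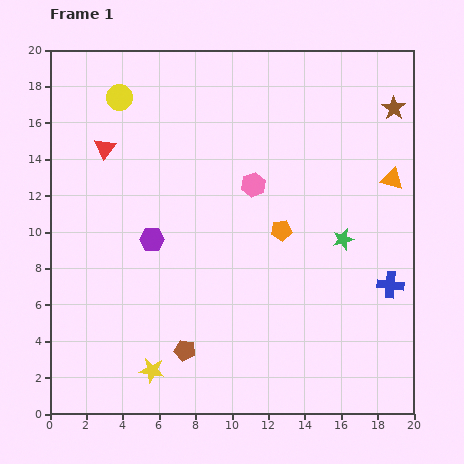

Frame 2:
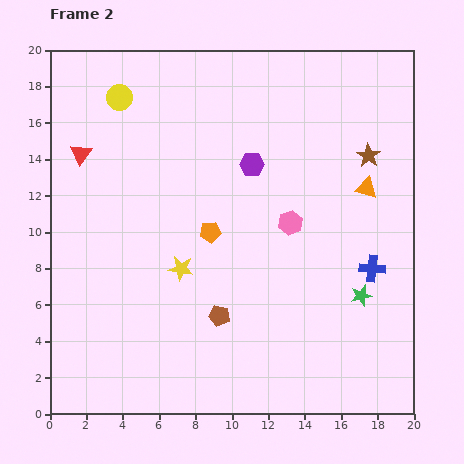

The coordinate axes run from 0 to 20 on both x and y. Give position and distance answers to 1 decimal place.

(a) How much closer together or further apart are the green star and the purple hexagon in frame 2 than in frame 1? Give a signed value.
-1.1

Distance in frame 1: 10.5. Distance in frame 2: 9.4.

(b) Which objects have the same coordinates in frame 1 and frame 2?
the yellow circle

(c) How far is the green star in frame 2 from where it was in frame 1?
3.3

The green star moved from (16.1, 9.6) to (17.1, 6.5), a distance of √(1.0² + 3.1²) ≈ 3.3.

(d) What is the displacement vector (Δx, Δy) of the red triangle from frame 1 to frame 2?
(-1.3, -0.3)

The red triangle was at (3.0, 14.6) in frame 1 and (1.7, 14.3) in frame 2.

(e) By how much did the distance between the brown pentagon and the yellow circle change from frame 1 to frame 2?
-1.2

Distance in frame 1: 14.4. Distance in frame 2: 13.2.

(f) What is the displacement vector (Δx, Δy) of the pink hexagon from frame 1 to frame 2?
(2.0, -2.1)

The pink hexagon was at (11.2, 12.6) in frame 1 and (13.2, 10.5) in frame 2.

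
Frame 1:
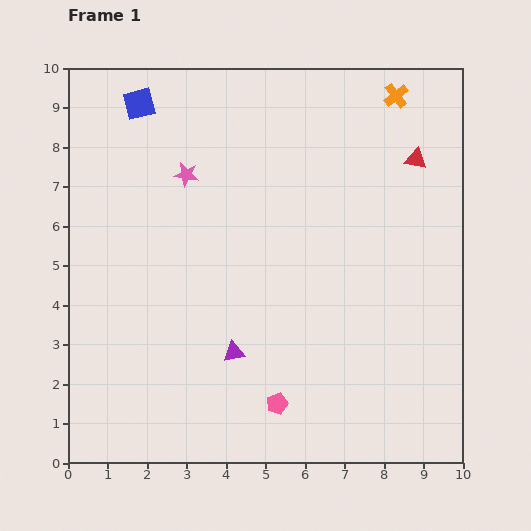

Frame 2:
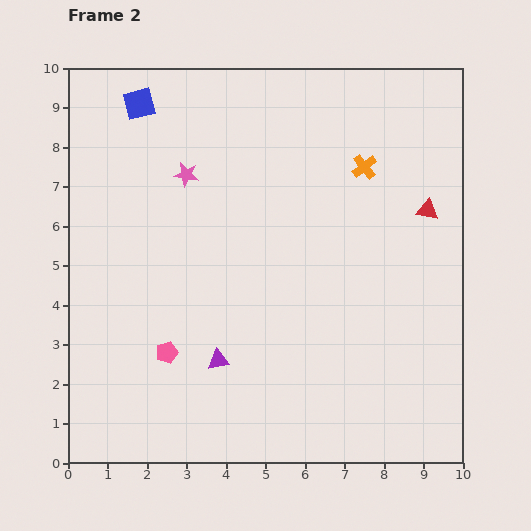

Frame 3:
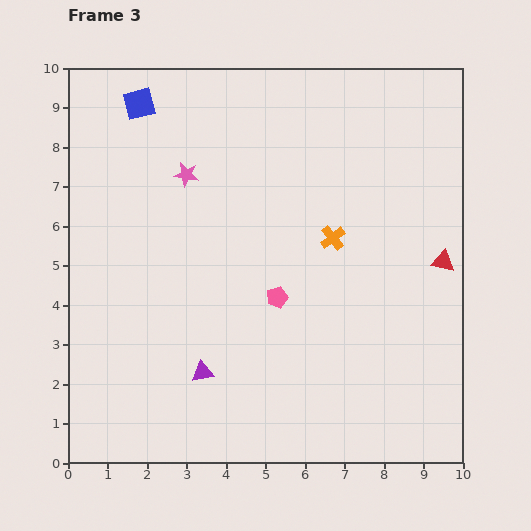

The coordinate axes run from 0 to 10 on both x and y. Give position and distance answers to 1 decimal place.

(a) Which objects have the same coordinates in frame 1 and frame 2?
the blue square, the pink star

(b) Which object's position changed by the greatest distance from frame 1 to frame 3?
the orange cross

(moved 3.9; next 2.7)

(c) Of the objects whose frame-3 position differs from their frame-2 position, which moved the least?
the purple triangle

(moved 0.5)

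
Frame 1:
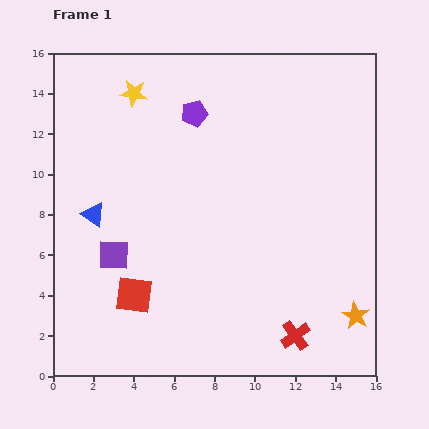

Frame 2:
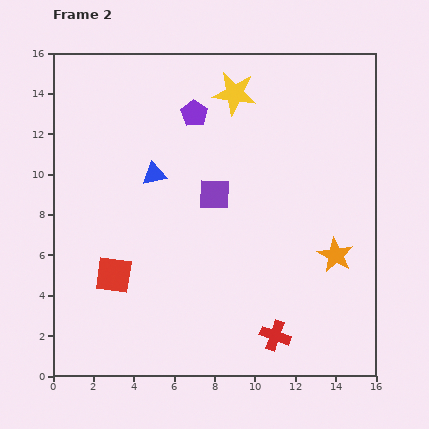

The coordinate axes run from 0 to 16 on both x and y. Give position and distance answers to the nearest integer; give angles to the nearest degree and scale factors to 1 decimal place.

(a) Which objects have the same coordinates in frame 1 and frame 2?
the purple pentagon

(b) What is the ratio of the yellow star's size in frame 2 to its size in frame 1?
1.6×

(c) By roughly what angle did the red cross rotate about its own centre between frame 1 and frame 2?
35° counter-clockwise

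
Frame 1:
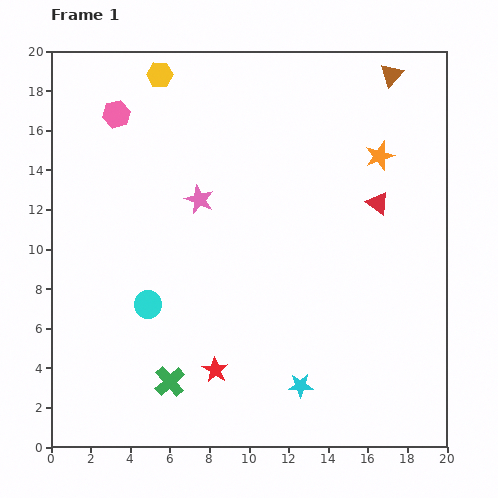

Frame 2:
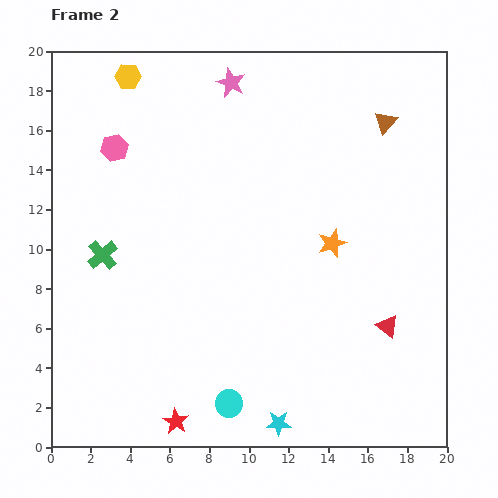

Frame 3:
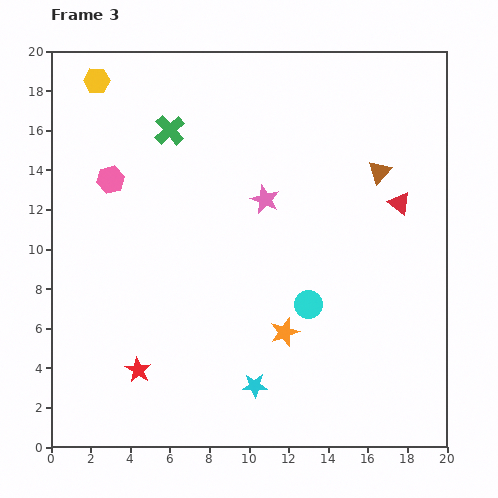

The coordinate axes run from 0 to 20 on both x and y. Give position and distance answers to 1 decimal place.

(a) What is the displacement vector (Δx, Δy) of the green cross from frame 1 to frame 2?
(-3.4, 6.4)

The green cross was at (6.0, 3.3) in frame 1 and (2.6, 9.7) in frame 2.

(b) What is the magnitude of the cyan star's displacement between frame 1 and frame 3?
2.3

The cyan star moved from (12.6, 3.1) to (10.3, 3.1), a distance of √(2.3² + 0.0²) ≈ 2.3.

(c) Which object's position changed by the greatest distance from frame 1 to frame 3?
the green cross

(moved 12.7; next 10.1)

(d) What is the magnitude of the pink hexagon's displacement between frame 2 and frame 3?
1.6

The pink hexagon moved from (3.2, 15.1) to (3.0, 13.5), a distance of √(0.2² + 1.6²) ≈ 1.6.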